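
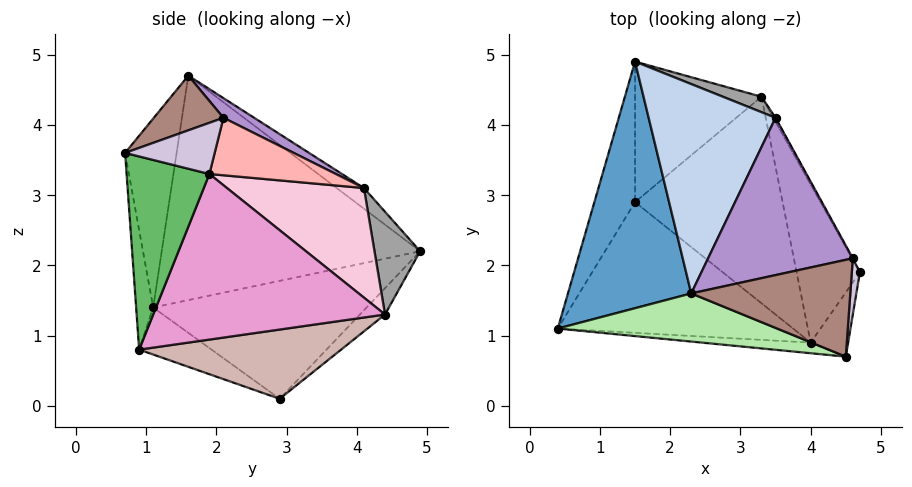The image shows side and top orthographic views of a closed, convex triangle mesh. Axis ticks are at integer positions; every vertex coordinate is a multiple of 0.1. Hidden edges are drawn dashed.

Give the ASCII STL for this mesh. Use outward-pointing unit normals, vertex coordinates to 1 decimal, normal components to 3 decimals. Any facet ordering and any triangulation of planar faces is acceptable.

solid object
 facet normal -0.866 0.151 0.476
  outer loop
   vertex 2.3 1.6 4.7
   vertex 1.5 4.9 2.2
   vertex 0.4 1.1 1.4
  endloop
 endfacet
 facet normal -0.131 0.578 0.805
  outer loop
   vertex 3.5 4.1 3.1
   vertex 1.5 4.9 2.2
   vertex 2.3 1.6 4.7
  endloop
 endfacet
 facet normal -0.894 0.324 -0.308
  outer loop
   vertex 1.5 2.9 0.1
   vertex 0.4 1.1 1.4
   vertex 1.5 4.9 2.2
  endloop
 endfacet
 facet normal -0.169 -0.507 -0.845
  outer loop
   vertex 1.5 2.9 0.1
   vertex 4.0 0.9 0.8
   vertex 0.4 1.1 1.4
  endloop
 endfacet
 facet normal 0.961 -0.207 -0.186
  outer loop
   vertex 4.5 0.7 3.6
   vertex 4.0 0.9 0.8
   vertex 4.7 1.9 3.3
  endloop
 endfacet
 facet normal -0.241 -0.930 0.279
  outer loop
   vertex 4.5 0.7 3.6
   vertex 2.3 1.6 4.7
   vertex 0.4 1.1 1.4
  endloop
 endfacet
 facet normal -0.065 -0.996 -0.059
  outer loop
   vertex 4.5 0.7 3.6
   vertex 0.4 1.1 1.4
   vertex 4.0 0.9 0.8
  endloop
 endfacet
 facet normal 0.878 0.478 -0.010
  outer loop
   vertex 4.6 2.1 4.1
   vertex 4.7 1.9 3.3
   vertex 3.5 4.1 3.1
  endloop
 endfacet
 facet normal 0.117 0.495 0.861
  outer loop
   vertex 4.6 2.1 4.1
   vertex 3.5 4.1 3.1
   vertex 2.3 1.6 4.7
  endloop
 endfacet
 facet normal 0.980 -0.125 0.154
  outer loop
   vertex 4.6 2.1 4.1
   vertex 4.5 0.7 3.6
   vertex 4.7 1.9 3.3
  endloop
 endfacet
 facet normal 0.306 -0.340 0.889
  outer loop
   vertex 4.6 2.1 4.1
   vertex 2.3 1.6 4.7
   vertex 4.5 0.7 3.6
  endloop
 endfacet
 facet normal 0.415 0.210 -0.885
  outer loop
   vertex 3.3 4.4 1.3
   vertex 4.0 0.9 0.8
   vertex 1.5 2.9 0.1
  endloop
 endfacet
 facet normal 0.909 0.231 -0.347
  outer loop
   vertex 3.3 4.4 1.3
   vertex 4.7 1.9 3.3
   vertex 4.0 0.9 0.8
  endloop
 endfacet
 facet normal 0.878 0.478 -0.018
  outer loop
   vertex 3.3 4.4 1.3
   vertex 3.5 4.1 3.1
   vertex 4.7 1.9 3.3
  endloop
 endfacet
 facet normal 0.321 0.939 0.121
  outer loop
   vertex 3.3 4.4 1.3
   vertex 1.5 4.9 2.2
   vertex 3.5 4.1 3.1
  endloop
 endfacet
 facet normal -0.142 0.717 -0.683
  outer loop
   vertex 3.3 4.4 1.3
   vertex 1.5 2.9 0.1
   vertex 1.5 4.9 2.2
  endloop
 endfacet
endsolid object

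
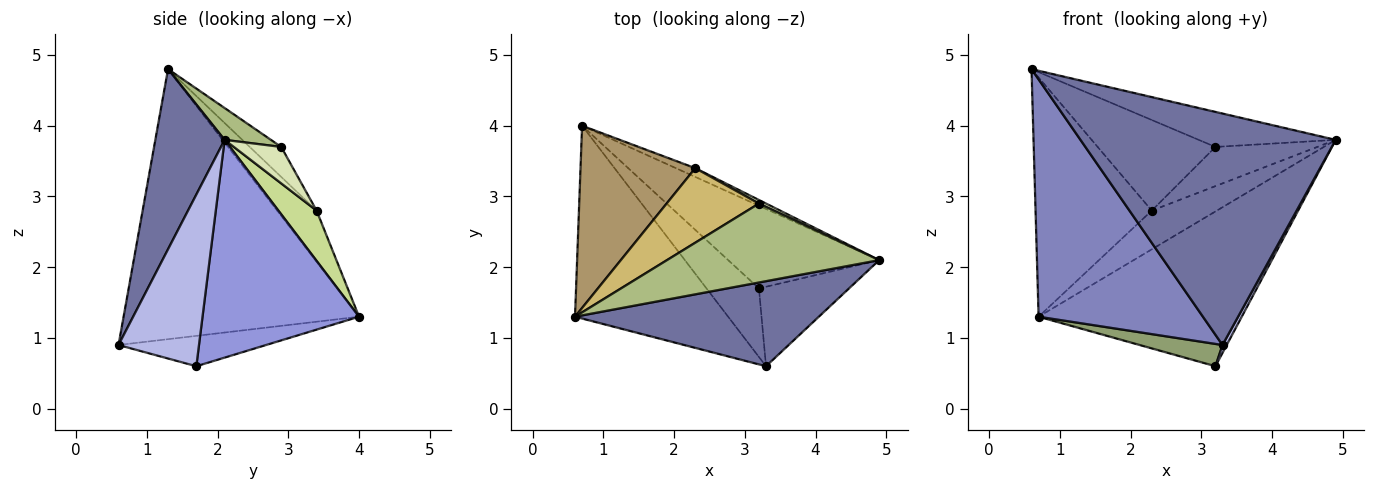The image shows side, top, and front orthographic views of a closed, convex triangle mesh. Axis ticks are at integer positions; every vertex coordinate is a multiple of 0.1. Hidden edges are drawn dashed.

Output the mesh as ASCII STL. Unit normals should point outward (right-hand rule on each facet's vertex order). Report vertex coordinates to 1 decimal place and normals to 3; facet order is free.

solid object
 facet normal 0.247 -0.910 0.334
  outer loop
   vertex 3.3 0.6 0.9
   vertex 4.9 2.1 3.8
   vertex 0.6 1.3 4.8
  endloop
 endfacet
 facet normal -0.744 -0.519 -0.422
  outer loop
   vertex 3.3 0.6 0.9
   vertex 0.6 1.3 4.8
   vertex 0.7 4.0 1.3
  endloop
 endfacet
 facet normal 0.562 0.730 -0.390
  outer loop
   vertex 3.2 1.7 0.6
   vertex 0.7 4.0 1.3
   vertex 4.9 2.1 3.8
  endloop
 endfacet
 facet normal 0.885 -0.046 -0.464
  outer loop
   vertex 3.2 1.7 0.6
   vertex 4.9 2.1 3.8
   vertex 3.3 0.6 0.9
  endloop
 endfacet
 facet normal -0.483 -0.271 -0.833
  outer loop
   vertex 3.2 1.7 0.6
   vertex 3.3 0.6 0.9
   vertex 0.7 4.0 1.3
  endloop
 endfacet
 facet normal 0.136 0.402 0.906
  outer loop
   vertex 3.2 2.9 3.7
   vertex 0.6 1.3 4.8
   vertex 4.9 2.1 3.8
  endloop
 endfacet
 facet normal 0.497 0.846 -0.191
  outer loop
   vertex 2.3 3.4 2.8
   vertex 4.9 2.1 3.8
   vertex 0.7 4.0 1.3
  endloop
 endfacet
 facet normal 0.420 0.904 0.082
  outer loop
   vertex 2.3 3.4 2.8
   vertex 3.2 2.9 3.7
   vertex 4.9 2.1 3.8
  endloop
 endfacet
 facet normal -0.260 0.768 0.585
  outer loop
   vertex 2.3 3.4 2.8
   vertex 0.7 4.0 1.3
   vertex 0.6 1.3 4.8
  endloop
 endfacet
 facet normal -0.202 0.756 0.622
  outer loop
   vertex 2.3 3.4 2.8
   vertex 0.6 1.3 4.8
   vertex 3.2 2.9 3.7
  endloop
 endfacet
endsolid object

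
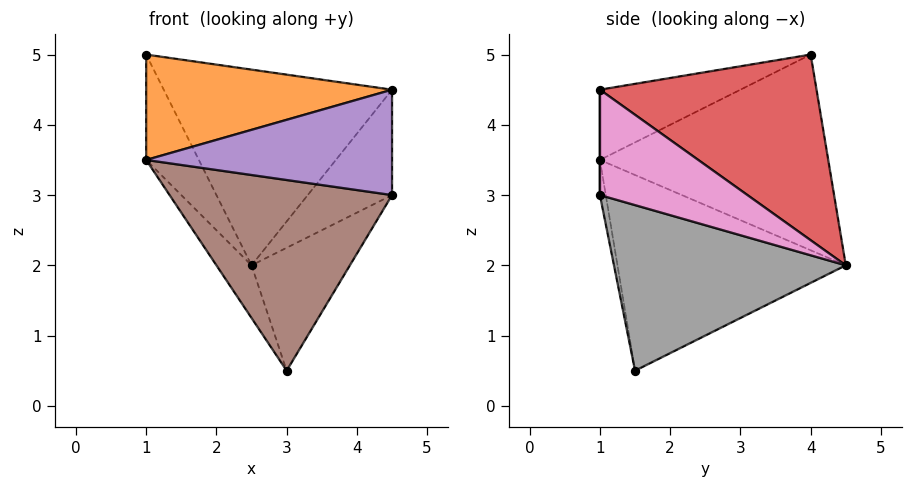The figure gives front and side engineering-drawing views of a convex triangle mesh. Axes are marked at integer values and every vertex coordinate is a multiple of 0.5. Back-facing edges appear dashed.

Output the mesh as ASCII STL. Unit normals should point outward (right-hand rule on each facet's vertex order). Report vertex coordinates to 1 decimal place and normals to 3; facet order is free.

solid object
 facet normal -0.835 0.128 -0.535
  outer loop
   vertex 3.0 1.5 0.5
   vertex 1.0 1.0 3.5
   vertex 2.5 4.5 2.0
  endloop
 endfacet
 facet normal -0.248 -0.433 0.867
  outer loop
   vertex 1.0 4.0 5.0
   vertex 1.0 1.0 3.5
   vertex 4.5 1.0 4.5
  endloop
 endfacet
 facet normal -0.889 0.205 -0.410
  outer loop
   vertex 1.0 4.0 5.0
   vertex 2.5 4.5 2.0
   vertex 1.0 1.0 3.5
  endloop
 endfacet
 facet normal 0.624 0.658 0.422
  outer loop
   vertex 1.0 4.0 5.0
   vertex 4.5 1.0 4.5
   vertex 2.5 4.5 2.0
  endloop
 endfacet
 facet normal 0.000 -1.000 0.000
  outer loop
   vertex 4.5 1.0 3.0
   vertex 4.5 1.0 4.5
   vertex 1.0 1.0 3.5
  endloop
 endfacet
 facet normal -0.026 -0.983 -0.181
  outer loop
   vertex 4.5 1.0 3.0
   vertex 1.0 1.0 3.5
   vertex 3.0 1.5 0.5
  endloop
 endfacet
 facet normal 0.868 0.496 0.000
  outer loop
   vertex 4.5 1.0 3.0
   vertex 2.5 4.5 2.0
   vertex 4.5 1.0 4.5
  endloop
 endfacet
 facet normal 0.832 0.353 -0.428
  outer loop
   vertex 4.5 1.0 3.0
   vertex 3.0 1.5 0.5
   vertex 2.5 4.5 2.0
  endloop
 endfacet
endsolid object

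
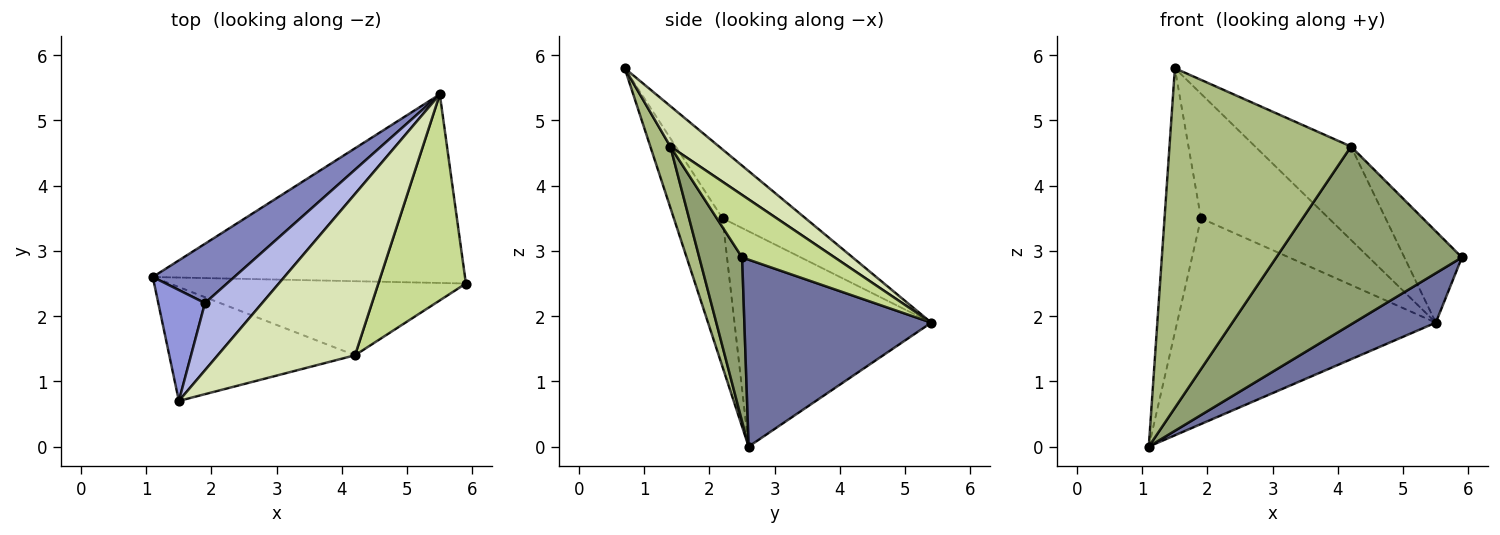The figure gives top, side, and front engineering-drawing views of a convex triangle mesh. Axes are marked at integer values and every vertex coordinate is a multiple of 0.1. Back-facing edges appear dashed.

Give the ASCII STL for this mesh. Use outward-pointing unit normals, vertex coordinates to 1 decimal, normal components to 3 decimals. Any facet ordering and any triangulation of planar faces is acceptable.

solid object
 facet normal 0.501 -0.220 -0.837
  outer loop
   vertex 5.5 5.4 1.9
   vertex 5.9 2.5 2.9
   vertex 1.1 2.6 0.0
  endloop
 endfacet
 facet normal -0.590 0.776 0.224
  outer loop
   vertex 1.9 2.2 3.5
   vertex 5.5 5.4 1.9
   vertex 1.1 2.6 0.0
  endloop
 endfacet
 facet normal -0.776 0.581 0.244
  outer loop
   vertex 1.9 2.2 3.5
   vertex 1.1 2.6 0.0
   vertex 1.5 0.7 5.8
  endloop
 endfacet
 facet normal -0.496 0.764 0.412
  outer loop
   vertex 1.9 2.2 3.5
   vertex 1.5 0.7 5.8
   vertex 5.5 5.4 1.9
  endloop
 endfacet
 facet normal 0.208 -0.903 -0.376
  outer loop
   vertex 4.2 1.4 4.6
   vertex 1.1 2.6 0.0
   vertex 5.9 2.5 2.9
  endloop
 endfacet
 facet normal 0.104 -0.943 -0.316
  outer loop
   vertex 4.2 1.4 4.6
   vertex 1.5 0.7 5.8
   vertex 1.1 2.6 0.0
  endloop
 endfacet
 facet normal 0.546 0.339 0.766
  outer loop
   vertex 4.2 1.4 4.6
   vertex 5.9 2.5 2.9
   vertex 5.5 5.4 1.9
  endloop
 endfacet
 facet normal 0.247 0.486 0.839
  outer loop
   vertex 4.2 1.4 4.6
   vertex 5.5 5.4 1.9
   vertex 1.5 0.7 5.8
  endloop
 endfacet
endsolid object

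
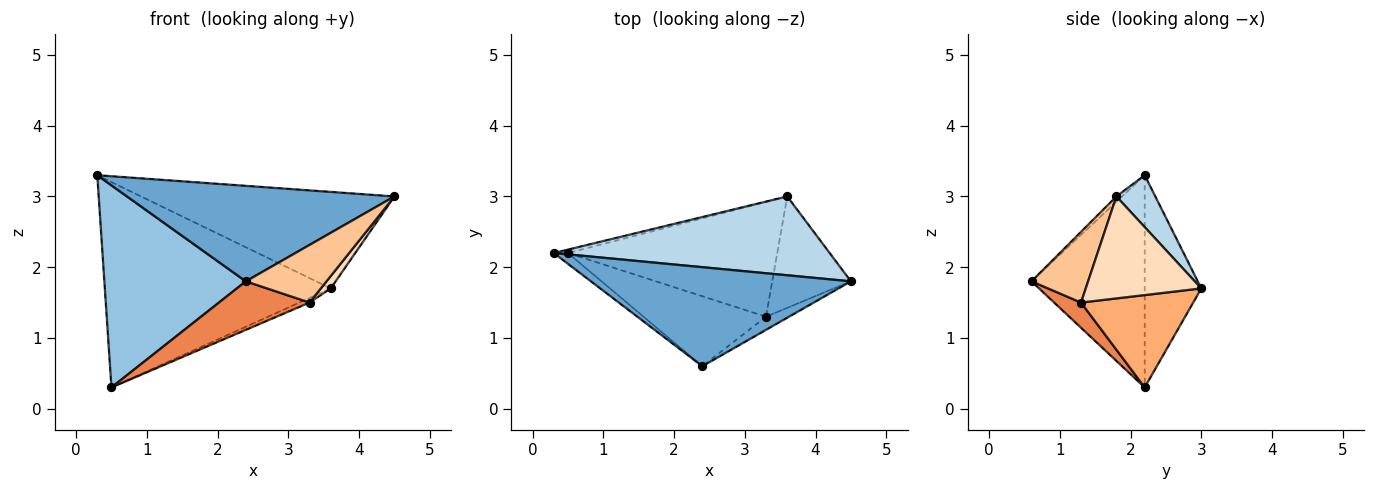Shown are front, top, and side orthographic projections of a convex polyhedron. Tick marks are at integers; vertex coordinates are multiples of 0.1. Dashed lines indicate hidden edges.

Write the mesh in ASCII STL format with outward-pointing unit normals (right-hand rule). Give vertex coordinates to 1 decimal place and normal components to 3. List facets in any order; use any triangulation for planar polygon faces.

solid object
 facet normal -0.015 -0.694 0.720
  outer loop
   vertex 2.4 0.6 1.8
   vertex 4.5 1.8 3.0
   vertex 0.3 2.2 3.3
  endloop
 endfacet
 facet normal -0.624 -0.780 -0.042
  outer loop
   vertex 0.5 2.2 0.3
   vertex 2.4 0.6 1.8
   vertex 0.3 2.2 3.3
  endloop
 endfacet
 facet normal 0.118 0.769 0.628
  outer loop
   vertex 3.6 3.0 1.7
   vertex 0.3 2.2 3.3
   vertex 4.5 1.8 3.0
  endloop
 endfacet
 facet normal -0.243 0.970 -0.016
  outer loop
   vertex 3.6 3.0 1.7
   vertex 0.5 2.2 0.3
   vertex 0.3 2.2 3.3
  endloop
 endfacet
 facet normal 0.167 -0.562 -0.810
  outer loop
   vertex 3.3 1.3 1.5
   vertex 2.4 0.6 1.8
   vertex 0.5 2.2 0.3
  endloop
 endfacet
 facet normal 0.404 0.036 -0.914
  outer loop
   vertex 3.3 1.3 1.5
   vertex 0.5 2.2 0.3
   vertex 3.6 3.0 1.7
  endloop
 endfacet
 facet normal 0.565 -0.805 -0.184
  outer loop
   vertex 3.3 1.3 1.5
   vertex 4.5 1.8 3.0
   vertex 2.4 0.6 1.8
  endloop
 endfacet
 facet normal 0.790 -0.068 -0.609
  outer loop
   vertex 3.3 1.3 1.5
   vertex 3.6 3.0 1.7
   vertex 4.5 1.8 3.0
  endloop
 endfacet
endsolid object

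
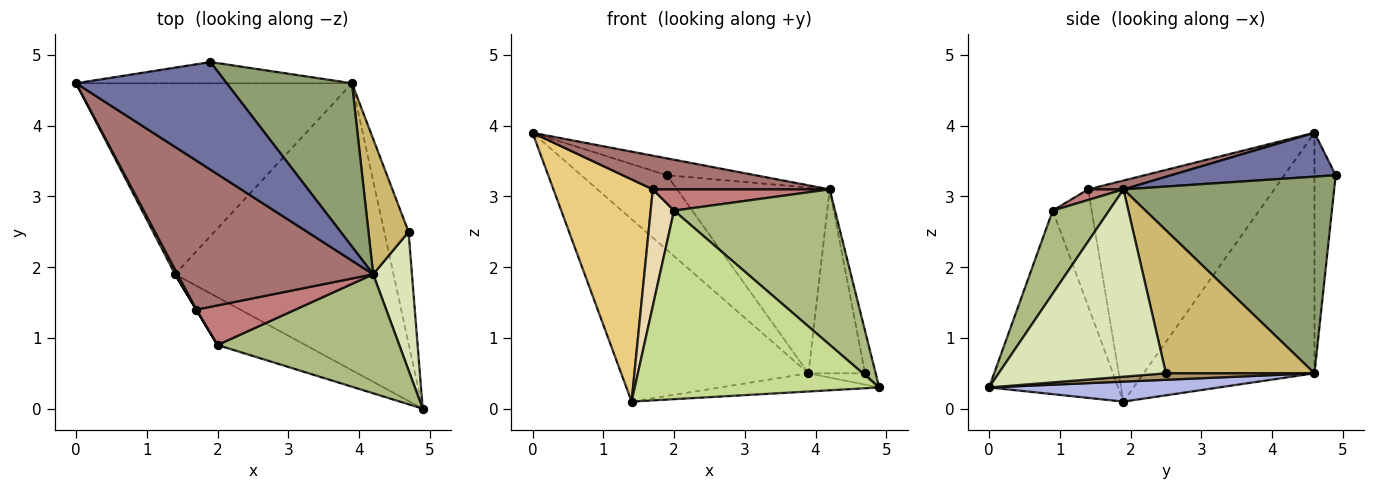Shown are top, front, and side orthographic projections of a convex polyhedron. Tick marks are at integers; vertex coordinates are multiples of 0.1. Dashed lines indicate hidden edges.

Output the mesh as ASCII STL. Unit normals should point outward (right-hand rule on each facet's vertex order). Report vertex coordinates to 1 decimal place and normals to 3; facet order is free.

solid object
 facet normal 0.276 0.149 0.949
  outer loop
   vertex 4.2 1.9 3.1
   vertex 1.9 4.9 3.3
   vertex 0.0 4.6 3.9
  endloop
 endfacet
 facet normal -0.232 0.936 -0.266
  outer loop
   vertex 3.9 4.6 0.5
   vertex 0.0 4.6 3.9
   vertex 1.9 4.9 3.3
  endloop
 endfacet
 facet normal -0.533 0.584 -0.612
  outer loop
   vertex 3.9 4.6 0.5
   vertex 1.4 1.9 0.1
   vertex 0.0 4.6 3.9
  endloop
 endfacet
 facet normal 0.091 0.063 -0.994
  outer loop
   vertex 3.9 4.6 0.5
   vertex 4.9 0.0 0.3
   vertex 1.4 1.9 0.1
  endloop
 endfacet
 facet normal 0.720 0.521 0.458
  outer loop
   vertex 3.9 4.6 0.5
   vertex 1.9 4.9 3.3
   vertex 4.2 1.9 3.1
  endloop
 endfacet
 facet normal 0.268 -0.765 0.586
  outer loop
   vertex 2.0 0.9 2.8
   vertex 4.9 0.0 0.3
   vertex 4.2 1.9 3.1
  endloop
 endfacet
 facet normal -0.456 -0.863 -0.218
  outer loop
   vertex 2.0 0.9 2.8
   vertex 1.4 1.9 0.1
   vertex 4.9 0.0 0.3
  endloop
 endfacet
 facet normal 0.977 0.062 0.202
  outer loop
   vertex 4.7 2.5 0.5
   vertex 4.2 1.9 3.1
   vertex 4.9 0.0 0.3
  endloop
 endfacet
 facet normal 0.256 0.097 -0.962
  outer loop
   vertex 4.7 2.5 0.5
   vertex 4.9 0.0 0.3
   vertex 3.9 4.6 0.5
  endloop
 endfacet
 facet normal 0.904 0.344 0.253
  outer loop
   vertex 4.7 2.5 0.5
   vertex 3.9 4.6 0.5
   vertex 4.2 1.9 3.1
  endloop
 endfacet
 facet normal -0.882 -0.471 0.010
  outer loop
   vertex 1.7 1.4 3.1
   vertex 0.0 4.6 3.9
   vertex 1.4 1.9 0.1
  endloop
 endfacet
 facet normal -0.857 -0.514 0.000
  outer loop
   vertex 1.7 1.4 3.1
   vertex 1.4 1.9 0.1
   vertex 2.0 0.9 2.8
  endloop
 endfacet
 facet normal 0.044 -0.220 0.974
  outer loop
   vertex 1.7 1.4 3.1
   vertex 4.2 1.9 3.1
   vertex 0.0 4.6 3.9
  endloop
 endfacet
 facet normal 0.094 -0.470 0.878
  outer loop
   vertex 1.7 1.4 3.1
   vertex 2.0 0.9 2.8
   vertex 4.2 1.9 3.1
  endloop
 endfacet
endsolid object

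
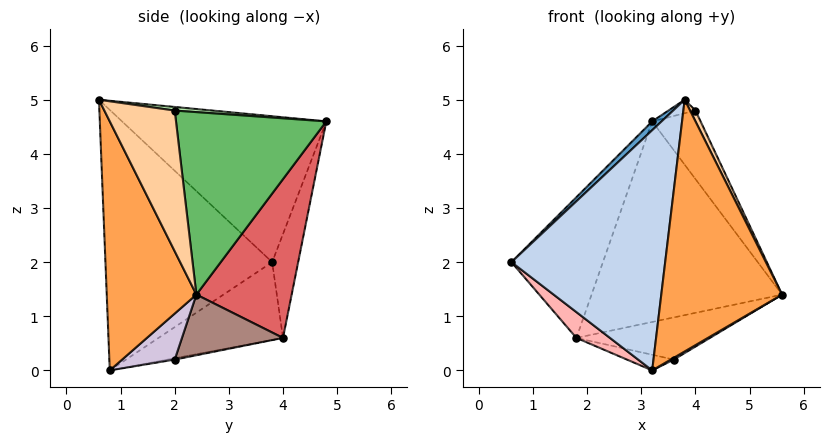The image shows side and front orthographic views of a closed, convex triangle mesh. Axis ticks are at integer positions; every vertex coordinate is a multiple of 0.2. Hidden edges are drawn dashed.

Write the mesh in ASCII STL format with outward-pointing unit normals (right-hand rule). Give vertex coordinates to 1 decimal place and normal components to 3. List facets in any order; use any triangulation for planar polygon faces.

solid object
 facet normal -0.701 -0.032 0.713
  outer loop
   vertex 3.2 4.8 4.6
   vertex 0.6 3.8 2.0
   vertex 3.8 0.6 5.0
  endloop
 endfacet
 facet normal -0.734 -0.677 0.061
  outer loop
   vertex 3.2 0.8 0.0
   vertex 3.8 0.6 5.0
   vertex 0.6 3.8 2.0
  endloop
 endfacet
 facet normal 0.593 -0.799 -0.103
  outer loop
   vertex 3.2 0.8 0.0
   vertex 5.6 2.4 1.4
   vertex 3.8 0.6 5.0
  endloop
 endfacet
 facet normal 0.906 -0.070 0.418
  outer loop
   vertex 4.0 2.0 4.8
   vertex 3.8 0.6 5.0
   vertex 5.6 2.4 1.4
  endloop
 endfacet
 facet normal 0.857 0.276 0.436
  outer loop
   vertex 4.0 2.0 4.8
   vertex 5.6 2.4 1.4
   vertex 3.2 4.8 4.6
  endloop
 endfacet
 facet normal 0.163 0.117 0.980
  outer loop
   vertex 4.0 2.0 4.8
   vertex 3.2 4.8 4.6
   vertex 3.8 0.6 5.0
  endloop
 endfacet
 facet normal 0.424 0.848 -0.318
  outer loop
   vertex 1.8 4.0 0.6
   vertex 3.2 4.8 4.6
   vertex 5.6 2.4 1.4
  endloop
 endfacet
 facet normal -0.730 -0.197 -0.654
  outer loop
   vertex 1.8 4.0 0.6
   vertex 3.2 0.8 0.0
   vertex 0.6 3.8 2.0
  endloop
 endfacet
 facet normal -0.272 0.957 -0.096
  outer loop
   vertex 1.8 4.0 0.6
   vertex 0.6 3.8 2.0
   vertex 3.2 4.8 4.6
  endloop
 endfacet
 facet normal 0.519 -0.031 -0.854
  outer loop
   vertex 3.6 2.0 0.2
   vertex 5.6 2.4 1.4
   vertex 3.2 0.8 0.0
  endloop
 endfacet
 facet normal 0.373 0.493 -0.786
  outer loop
   vertex 3.6 2.0 0.2
   vertex 1.8 4.0 0.6
   vertex 5.6 2.4 1.4
  endloop
 endfacet
 facet normal -0.027 0.173 -0.985
  outer loop
   vertex 3.6 2.0 0.2
   vertex 3.2 0.8 0.0
   vertex 1.8 4.0 0.6
  endloop
 endfacet
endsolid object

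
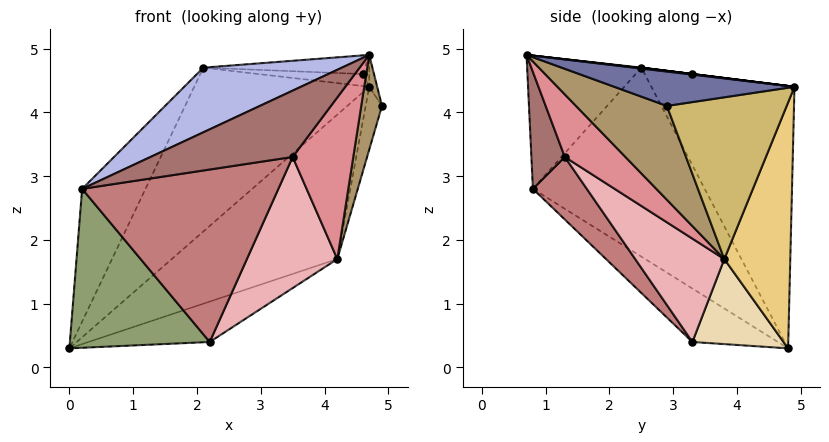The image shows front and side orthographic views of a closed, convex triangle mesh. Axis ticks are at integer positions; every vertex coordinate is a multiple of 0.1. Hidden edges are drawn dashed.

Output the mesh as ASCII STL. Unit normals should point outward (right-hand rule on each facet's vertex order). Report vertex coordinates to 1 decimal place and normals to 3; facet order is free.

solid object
 facet normal 0.937 0.041 0.348
  outer loop
   vertex 4.7 4.9 4.4
   vertex 4.7 0.7 4.9
   vertex 4.9 2.9 4.1
  endloop
 endfacet
 facet normal -0.517 0.632 0.577
  outer loop
   vertex 2.1 2.5 4.7
   vertex 4.7 4.9 4.4
   vertex 0.0 4.8 0.3
  endloop
 endfacet
 facet normal -0.794 0.293 0.532
  outer loop
   vertex 0.2 0.8 2.8
   vertex 2.1 2.5 4.7
   vertex 0.0 4.8 0.3
  endloop
 endfacet
 facet normal -0.383 -0.464 0.799
  outer loop
   vertex 0.2 0.8 2.8
   vertex 4.7 0.7 4.9
   vertex 2.1 2.5 4.7
  endloop
 endfacet
 facet normal -0.314 -0.514 -0.798
  outer loop
   vertex 0.2 0.8 2.8
   vertex 0.0 4.8 0.3
   vertex 2.2 3.3 0.4
  endloop
 endfacet
 facet normal 0.094 0.118 0.989
  outer loop
   vertex 4.6 3.3 4.6
   vertex 4.7 0.7 4.9
   vertex 4.7 4.9 4.4
  endloop
 endfacet
 facet normal 0.003 0.115 0.993
  outer loop
   vertex 4.6 3.3 4.6
   vertex 2.1 2.5 4.7
   vertex 4.7 0.7 4.9
  endloop
 endfacet
 facet normal 0.000 0.124 0.992
  outer loop
   vertex 4.6 3.3 4.6
   vertex 4.7 4.9 4.4
   vertex 2.1 2.5 4.7
  endloop
 endfacet
 facet normal 0.915 -0.209 -0.345
  outer loop
   vertex 4.2 3.8 1.7
   vertex 4.9 2.9 4.1
   vertex 4.7 0.7 4.9
  endloop
 endfacet
 facet normal 0.964 0.131 -0.232
  outer loop
   vertex 4.2 3.8 1.7
   vertex 4.7 4.9 4.4
   vertex 4.9 2.9 4.1
  endloop
 endfacet
 facet normal 0.338 0.848 -0.408
  outer loop
   vertex 4.2 3.8 1.7
   vertex 0.0 4.8 0.3
   vertex 4.7 4.9 4.4
  endloop
 endfacet
 facet normal 0.379 0.504 -0.776
  outer loop
   vertex 4.2 3.8 1.7
   vertex 2.2 3.3 0.4
   vertex 0.0 4.8 0.3
  endloop
 endfacet
 facet normal 0.202 -0.858 -0.473
  outer loop
   vertex 3.5 1.3 3.3
   vertex 4.7 0.7 4.9
   vertex 0.2 0.8 2.8
  endloop
 endfacet
 facet normal 0.208 -0.759 -0.617
  outer loop
   vertex 3.5 1.3 3.3
   vertex 0.2 0.8 2.8
   vertex 2.2 3.3 0.4
  endloop
 endfacet
 facet normal 0.553 -0.553 -0.623
  outer loop
   vertex 3.5 1.3 3.3
   vertex 4.2 3.8 1.7
   vertex 4.7 0.7 4.9
  endloop
 endfacet
 facet normal 0.547 -0.555 -0.627
  outer loop
   vertex 3.5 1.3 3.3
   vertex 2.2 3.3 0.4
   vertex 4.2 3.8 1.7
  endloop
 endfacet
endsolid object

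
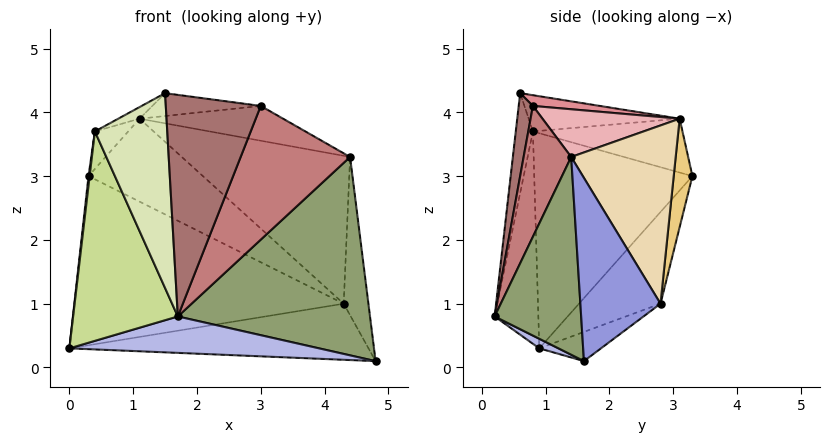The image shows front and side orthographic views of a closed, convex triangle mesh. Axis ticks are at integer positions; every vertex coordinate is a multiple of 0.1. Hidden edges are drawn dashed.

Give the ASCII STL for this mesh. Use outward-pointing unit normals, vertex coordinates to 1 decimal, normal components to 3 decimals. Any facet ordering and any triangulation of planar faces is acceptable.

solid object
 facet normal -0.116 0.564 -0.817
  outer loop
   vertex 4.3 2.8 1.0
   vertex 4.8 1.6 0.1
   vertex 0.0 0.9 0.3
  endloop
 endfacet
 facet normal -0.224 0.741 -0.633
  outer loop
   vertex 4.3 2.8 1.0
   vertex 0.0 0.9 0.3
   vertex 0.3 3.3 3.0
  endloop
 endfacet
 facet normal 0.947 0.292 0.137
  outer loop
   vertex 4.3 2.8 1.0
   vertex 4.4 1.4 3.3
   vertex 4.8 1.6 0.1
  endloop
 endfacet
 facet normal 0.040 -0.515 -0.856
  outer loop
   vertex 1.7 0.2 0.8
   vertex 0.0 0.9 0.3
   vertex 4.8 1.6 0.1
  endloop
 endfacet
 facet normal 0.411 -0.912 -0.006
  outer loop
   vertex 1.7 0.2 0.8
   vertex 4.8 1.6 0.1
   vertex 4.4 1.4 3.3
  endloop
 endfacet
 facet normal -0.993 -0.007 0.117
  outer loop
   vertex 0.4 0.8 3.7
   vertex 0.3 3.3 3.0
   vertex 0.0 0.9 0.3
  endloop
 endfacet
 facet normal -0.385 -0.923 0.018
  outer loop
   vertex 0.4 0.8 3.7
   vertex 0.0 0.9 0.3
   vertex 1.7 0.2 0.8
  endloop
 endfacet
 facet normal -0.229 -0.968 0.098
  outer loop
   vertex 0.4 0.8 3.7
   vertex 1.7 0.2 0.8
   vertex 1.5 0.6 4.3
  endloop
 endfacet
 facet normal -0.720 0.160 0.675
  outer loop
   vertex 1.1 3.1 3.9
   vertex 0.3 3.3 3.0
   vertex 0.4 0.8 3.7
  endloop
 endfacet
 facet normal -0.469 0.066 0.881
  outer loop
   vertex 1.1 3.1 3.9
   vertex 0.4 0.8 3.7
   vertex 1.5 0.6 4.3
  endloop
 endfacet
 facet normal 0.161 0.984 0.076
  outer loop
   vertex 1.1 3.1 3.9
   vertex 4.3 2.8 1.0
   vertex 0.3 3.3 3.0
  endloop
 endfacet
 facet normal 0.473 0.762 0.443
  outer loop
   vertex 1.1 3.1 3.9
   vertex 4.4 1.4 3.3
   vertex 4.3 2.8 1.0
  endloop
 endfacet
 facet normal 0.147 -0.982 0.121
  outer loop
   vertex 3.0 0.8 4.1
   vertex 1.5 0.6 4.3
   vertex 1.7 0.2 0.8
  endloop
 endfacet
 facet normal 0.399 -0.917 0.010
  outer loop
   vertex 3.0 0.8 4.1
   vertex 1.7 0.2 0.8
   vertex 4.4 1.4 3.3
  endloop
 endfacet
 facet normal 0.107 0.174 0.979
  outer loop
   vertex 3.0 0.8 4.1
   vertex 1.1 3.1 3.9
   vertex 1.5 0.6 4.3
  endloop
 endfacet
 facet normal 0.343 0.359 0.868
  outer loop
   vertex 3.0 0.8 4.1
   vertex 4.4 1.4 3.3
   vertex 1.1 3.1 3.9
  endloop
 endfacet
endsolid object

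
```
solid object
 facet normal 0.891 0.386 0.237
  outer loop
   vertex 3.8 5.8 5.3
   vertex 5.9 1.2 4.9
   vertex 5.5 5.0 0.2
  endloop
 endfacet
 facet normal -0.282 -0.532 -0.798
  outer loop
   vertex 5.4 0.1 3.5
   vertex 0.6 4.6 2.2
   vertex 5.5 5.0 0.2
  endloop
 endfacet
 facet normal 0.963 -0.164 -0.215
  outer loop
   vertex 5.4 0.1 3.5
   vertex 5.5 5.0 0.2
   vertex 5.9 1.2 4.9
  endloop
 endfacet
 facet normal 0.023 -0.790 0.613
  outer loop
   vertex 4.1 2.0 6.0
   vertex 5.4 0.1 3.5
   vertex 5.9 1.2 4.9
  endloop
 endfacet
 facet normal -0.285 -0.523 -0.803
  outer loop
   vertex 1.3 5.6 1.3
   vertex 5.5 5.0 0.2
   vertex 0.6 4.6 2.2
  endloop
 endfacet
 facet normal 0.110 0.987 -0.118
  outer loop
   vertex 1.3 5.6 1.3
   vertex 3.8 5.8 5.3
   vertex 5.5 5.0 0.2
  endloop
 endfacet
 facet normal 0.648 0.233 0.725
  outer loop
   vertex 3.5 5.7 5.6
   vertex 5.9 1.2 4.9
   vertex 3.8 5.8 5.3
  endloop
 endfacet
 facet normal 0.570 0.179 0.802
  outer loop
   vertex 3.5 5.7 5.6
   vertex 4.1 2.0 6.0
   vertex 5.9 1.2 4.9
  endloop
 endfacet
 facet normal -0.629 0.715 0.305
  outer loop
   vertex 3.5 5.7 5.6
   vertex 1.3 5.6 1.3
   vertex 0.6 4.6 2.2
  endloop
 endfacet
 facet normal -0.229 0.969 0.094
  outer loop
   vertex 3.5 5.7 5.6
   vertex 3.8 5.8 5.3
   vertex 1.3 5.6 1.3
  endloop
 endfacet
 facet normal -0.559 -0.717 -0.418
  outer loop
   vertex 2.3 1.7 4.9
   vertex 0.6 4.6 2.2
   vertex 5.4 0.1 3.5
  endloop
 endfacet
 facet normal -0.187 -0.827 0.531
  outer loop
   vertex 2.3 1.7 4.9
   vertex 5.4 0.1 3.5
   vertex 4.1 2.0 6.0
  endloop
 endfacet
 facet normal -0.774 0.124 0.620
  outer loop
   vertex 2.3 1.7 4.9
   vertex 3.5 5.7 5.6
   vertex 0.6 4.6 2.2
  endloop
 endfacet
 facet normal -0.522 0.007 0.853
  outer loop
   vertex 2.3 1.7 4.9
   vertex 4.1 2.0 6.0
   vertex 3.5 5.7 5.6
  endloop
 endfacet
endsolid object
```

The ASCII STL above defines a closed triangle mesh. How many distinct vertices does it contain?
9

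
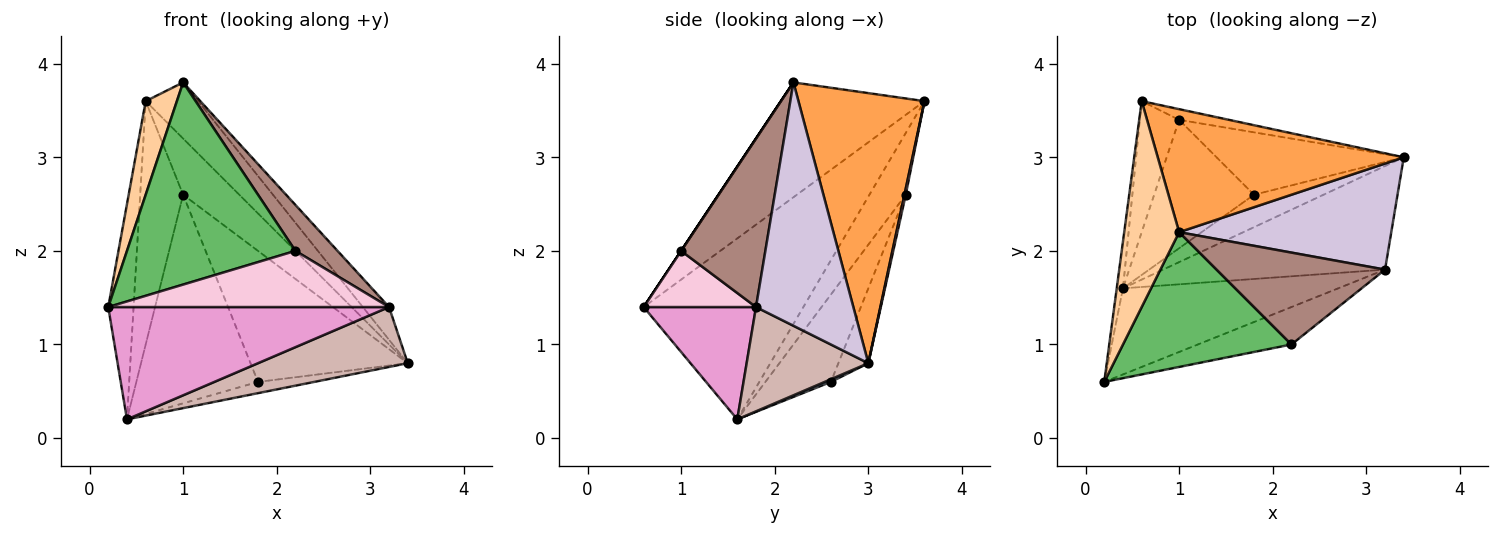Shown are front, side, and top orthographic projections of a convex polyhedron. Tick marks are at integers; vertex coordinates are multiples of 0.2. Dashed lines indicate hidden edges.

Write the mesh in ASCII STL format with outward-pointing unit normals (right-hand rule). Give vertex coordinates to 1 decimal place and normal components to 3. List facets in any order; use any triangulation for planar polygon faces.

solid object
 facet normal -0.987 0.157 -0.034
  outer loop
   vertex 0.4 1.6 0.2
   vertex 0.2 0.6 1.4
   vertex 0.6 3.6 3.6
  endloop
 endfacet
 facet normal 0.036 0.327 -0.944
  outer loop
   vertex 1.8 2.6 0.6
   vertex 3.4 3.0 0.8
   vertex 0.4 1.6 0.2
  endloop
 endfacet
 facet normal 0.707 0.294 0.644
  outer loop
   vertex 1.0 2.2 3.8
   vertex 3.4 3.0 0.8
   vertex 0.6 3.6 3.6
  endloop
 endfacet
 facet normal -0.885 -0.192 0.423
  outer loop
   vertex 1.0 2.2 3.8
   vertex 0.6 3.6 3.6
   vertex 0.2 0.6 1.4
  endloop
 endfacet
 facet normal 0.000 -0.832 0.555
  outer loop
   vertex 1.0 2.2 3.8
   vertex 0.2 0.6 1.4
   vertex 2.2 1.0 2.0
  endloop
 endfacet
 facet normal -0.597 0.706 -0.380
  outer loop
   vertex 1.0 3.4 2.6
   vertex 0.4 1.6 0.2
   vertex 0.6 3.6 3.6
  endloop
 endfacet
 facet normal -0.417 0.774 -0.476
  outer loop
   vertex 1.0 3.4 2.6
   vertex 1.8 2.6 0.6
   vertex 0.4 1.6 0.2
  endloop
 endfacet
 facet normal 0.023 0.982 -0.187
  outer loop
   vertex 1.0 3.4 2.6
   vertex 0.6 3.6 3.6
   vertex 3.4 3.0 0.8
  endloop
 endfacet
 facet normal -0.169 0.890 -0.424
  outer loop
   vertex 1.0 3.4 2.6
   vertex 3.4 3.0 0.8
   vertex 1.8 2.6 0.6
  endloop
 endfacet
 facet normal 0.739 0.199 0.644
  outer loop
   vertex 3.2 1.8 1.4
   vertex 3.4 3.0 0.8
   vertex 1.0 2.2 3.8
  endloop
 endfacet
 facet normal 0.667 -0.333 0.667
  outer loop
   vertex 3.2 1.8 1.4
   vertex 1.0 2.2 3.8
   vertex 2.2 1.0 2.0
  endloop
 endfacet
 facet normal 0.377 -0.464 -0.802
  outer loop
   vertex 3.2 1.8 1.4
   vertex 0.4 1.6 0.2
   vertex 3.4 3.0 0.8
  endloop
 endfacet
 facet normal 0.303 -0.756 -0.580
  outer loop
   vertex 3.2 1.8 1.4
   vertex 0.2 0.6 1.4
   vertex 0.4 1.6 0.2
  endloop
 endfacet
 facet normal 0.316 -0.789 -0.526
  outer loop
   vertex 3.2 1.8 1.4
   vertex 2.2 1.0 2.0
   vertex 0.2 0.6 1.4
  endloop
 endfacet
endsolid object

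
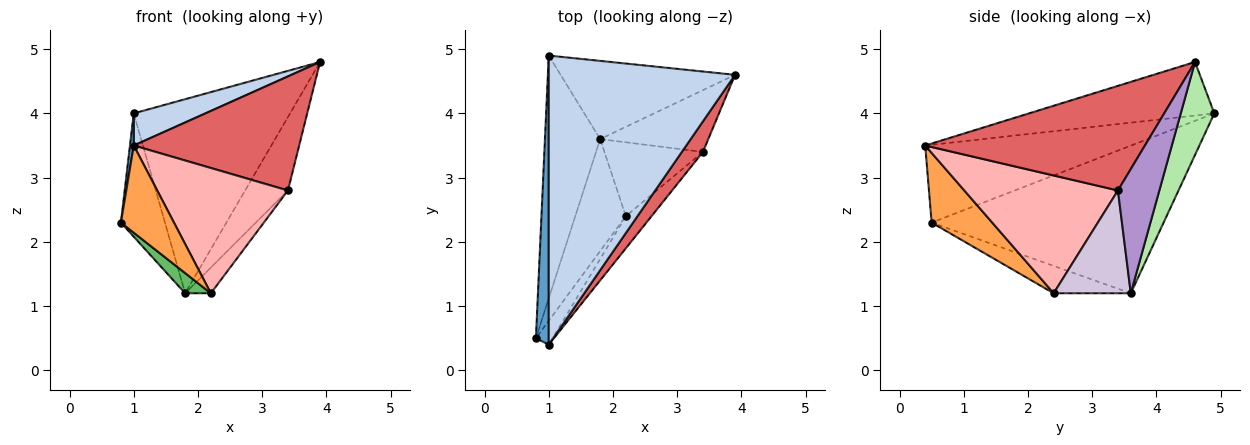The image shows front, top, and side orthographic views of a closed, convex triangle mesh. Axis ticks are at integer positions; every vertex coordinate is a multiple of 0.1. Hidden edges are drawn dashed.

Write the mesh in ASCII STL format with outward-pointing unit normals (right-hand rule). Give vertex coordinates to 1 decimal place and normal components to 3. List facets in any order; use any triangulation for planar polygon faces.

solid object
 facet normal -0.986 -0.018 0.163
  outer loop
   vertex 1.0 0.4 3.5
   vertex 1.0 4.9 4.0
   vertex 0.8 0.5 2.3
  endloop
 endfacet
 facet normal -0.275 -0.106 0.956
  outer loop
   vertex 1.0 0.4 3.5
   vertex 3.9 4.6 4.8
   vertex 1.0 4.9 4.0
  endloop
 endfacet
 facet normal 0.740 -0.648 -0.177
  outer loop
   vertex 1.0 0.4 3.5
   vertex 0.8 0.5 2.3
   vertex 2.2 2.4 1.2
  endloop
 endfacet
 facet normal -0.922 0.175 -0.345
  outer loop
   vertex 1.8 3.6 1.2
   vertex 0.8 0.5 2.3
   vertex 1.0 4.9 4.0
  endloop
 endfacet
 facet normal -0.470 -0.157 -0.869
  outer loop
   vertex 1.8 3.6 1.2
   vertex 2.2 2.4 1.2
   vertex 0.8 0.5 2.3
  endloop
 endfacet
 facet normal 0.195 0.910 -0.367
  outer loop
   vertex 1.8 3.6 1.2
   vertex 1.0 4.9 4.0
   vertex 3.9 4.6 4.8
  endloop
 endfacet
 facet normal 0.789 -0.594 0.159
  outer loop
   vertex 3.4 3.4 2.8
   vertex 3.9 4.6 4.8
   vertex 1.0 0.4 3.5
  endloop
 endfacet
 facet normal 0.751 -0.639 -0.164
  outer loop
   vertex 3.4 3.4 2.8
   vertex 1.0 0.4 3.5
   vertex 2.2 2.4 1.2
  endloop
 endfacet
 facet normal 0.595 0.615 -0.518
  outer loop
   vertex 3.4 3.4 2.8
   vertex 1.8 3.6 1.2
   vertex 3.9 4.6 4.8
  endloop
 endfacet
 facet normal 0.702 0.234 -0.673
  outer loop
   vertex 3.4 3.4 2.8
   vertex 2.2 2.4 1.2
   vertex 1.8 3.6 1.2
  endloop
 endfacet
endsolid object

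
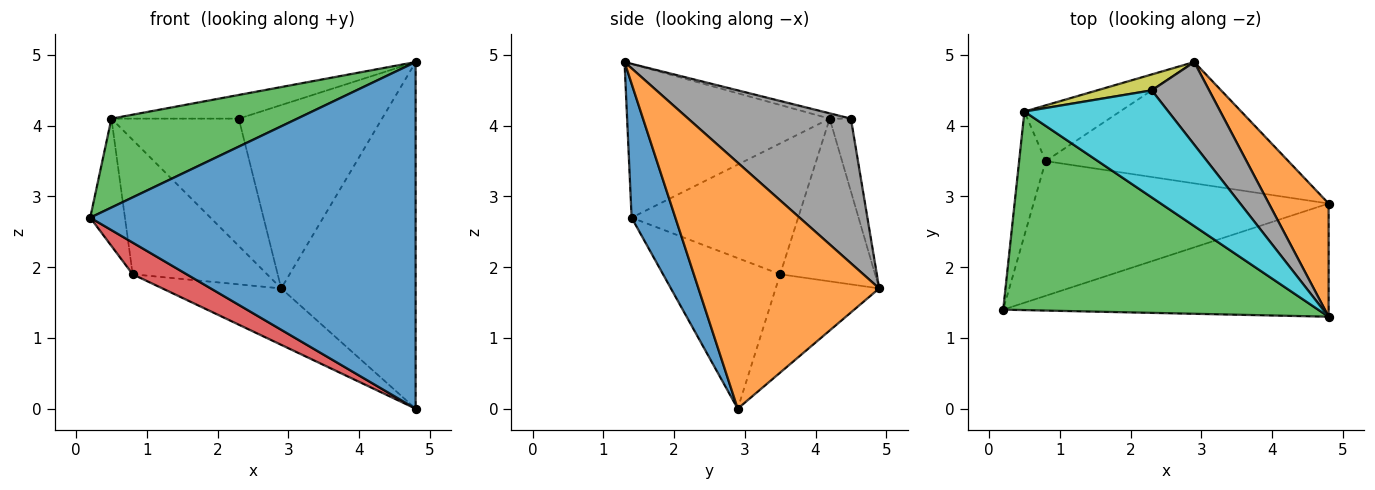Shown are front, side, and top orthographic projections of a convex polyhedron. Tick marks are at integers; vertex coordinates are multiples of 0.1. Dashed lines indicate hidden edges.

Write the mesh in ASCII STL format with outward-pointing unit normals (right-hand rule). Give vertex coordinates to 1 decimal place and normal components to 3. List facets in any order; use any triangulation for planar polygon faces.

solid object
 facet normal 0.127 -0.943 -0.308
  outer loop
   vertex 4.8 1.3 4.9
   vertex 0.2 1.4 2.7
   vertex 4.8 2.9 0.0
  endloop
 endfacet
 facet normal 0.788 0.586 0.191
  outer loop
   vertex 4.8 1.3 4.9
   vertex 4.8 2.9 0.0
   vertex 2.9 4.9 1.7
  endloop
 endfacet
 facet normal -0.407 -0.373 0.834
  outer loop
   vertex 0.5 4.2 4.1
   vertex 0.2 1.4 2.7
   vertex 4.8 1.3 4.9
  endloop
 endfacet
 facet normal -0.445 -0.205 -0.872
  outer loop
   vertex 0.8 3.5 1.9
   vertex 4.8 2.9 0.0
   vertex 0.2 1.4 2.7
  endloop
 endfacet
 facet normal -0.345 0.396 -0.851
  outer loop
   vertex 0.8 3.5 1.9
   vertex 2.9 4.9 1.7
   vertex 4.8 2.9 0.0
  endloop
 endfacet
 facet normal -0.960 0.200 -0.195
  outer loop
   vertex 0.8 3.5 1.9
   vertex 0.2 1.4 2.7
   vertex 0.5 4.2 4.1
  endloop
 endfacet
 facet normal -0.546 0.774 -0.321
  outer loop
   vertex 0.8 3.5 1.9
   vertex 0.5 4.2 4.1
   vertex 2.9 4.9 1.7
  endloop
 endfacet
 facet normal 0.719 0.633 0.285
  outer loop
   vertex 2.3 4.5 4.1
   vertex 4.8 1.3 4.9
   vertex 2.9 4.9 1.7
  endloop
 endfacet
 facet normal -0.163 0.979 0.122
  outer loop
   vertex 2.3 4.5 4.1
   vertex 2.9 4.9 1.7
   vertex 0.5 4.2 4.1
  endloop
 endfacet
 facet normal -0.036 0.216 0.976
  outer loop
   vertex 2.3 4.5 4.1
   vertex 0.5 4.2 4.1
   vertex 4.8 1.3 4.9
  endloop
 endfacet
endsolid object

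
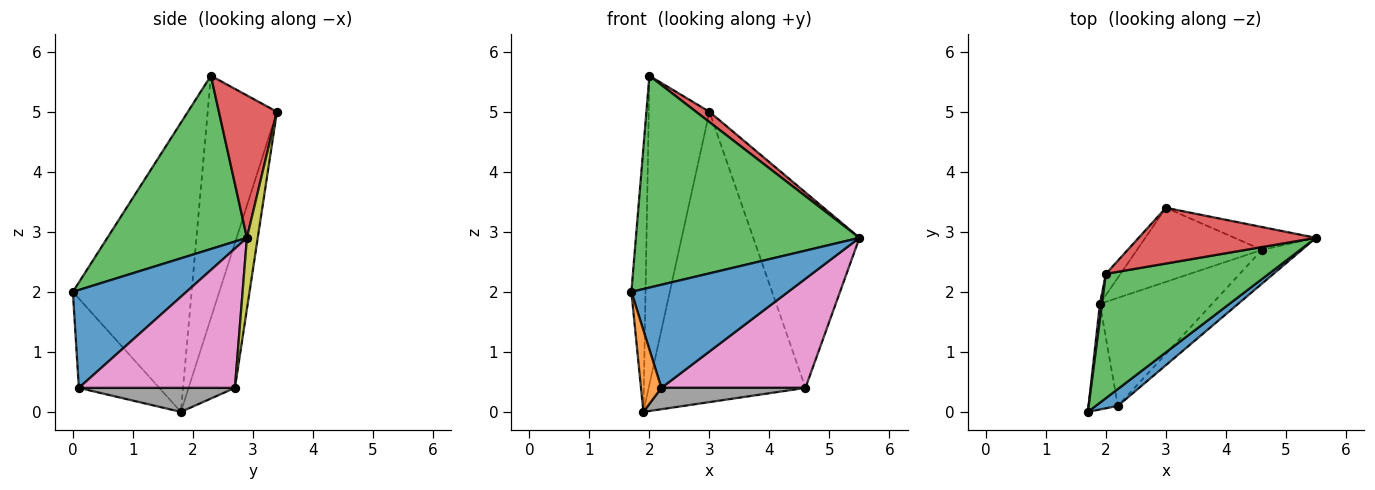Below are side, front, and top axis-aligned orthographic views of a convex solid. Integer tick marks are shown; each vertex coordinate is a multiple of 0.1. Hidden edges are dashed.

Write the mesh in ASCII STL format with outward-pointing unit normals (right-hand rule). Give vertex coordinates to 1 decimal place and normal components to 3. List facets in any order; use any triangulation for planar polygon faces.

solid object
 facet normal 0.582 -0.803 0.132
  outer loop
   vertex 2.2 0.1 0.4
   vertex 5.5 2.9 2.9
   vertex 1.7 0.0 2.0
  endloop
 endfacet
 facet normal -0.924 -0.234 -0.303
  outer loop
   vertex 2.2 0.1 0.4
   vertex 1.7 0.0 2.0
   vertex 1.9 1.8 0.0
  endloop
 endfacet
 facet normal 0.474 -0.759 0.446
  outer loop
   vertex 2.0 2.3 5.6
   vertex 1.7 0.0 2.0
   vertex 5.5 2.9 2.9
  endloop
 endfacet
 facet normal 0.620 -0.142 0.772
  outer loop
   vertex 2.0 2.3 5.6
   vertex 5.5 2.9 2.9
   vertex 3.0 3.4 5.0
  endloop
 endfacet
 facet normal -0.993 0.118 0.007
  outer loop
   vertex 2.0 2.3 5.6
   vertex 1.9 1.8 0.0
   vertex 1.7 0.0 2.0
  endloop
 endfacet
 facet normal -0.751 0.658 -0.045
  outer loop
   vertex 2.0 2.3 5.6
   vertex 3.0 3.4 5.0
   vertex 1.9 1.8 0.0
  endloop
 endfacet
 facet normal 0.719 -0.664 -0.206
  outer loop
   vertex 4.6 2.7 0.4
   vertex 5.5 2.9 2.9
   vertex 2.2 0.1 0.4
  endloop
 endfacet
 facet normal 0.205 -0.190 -0.960
  outer loop
   vertex 4.6 2.7 0.4
   vertex 2.2 0.1 0.4
   vertex 1.9 1.8 0.0
  endloop
 endfacet
 facet normal 0.101 0.988 -0.115
  outer loop
   vertex 4.6 2.7 0.4
   vertex 3.0 3.4 5.0
   vertex 5.5 2.9 2.9
  endloop
 endfacet
 facet normal -0.275 0.932 -0.238
  outer loop
   vertex 4.6 2.7 0.4
   vertex 1.9 1.8 0.0
   vertex 3.0 3.4 5.0
  endloop
 endfacet
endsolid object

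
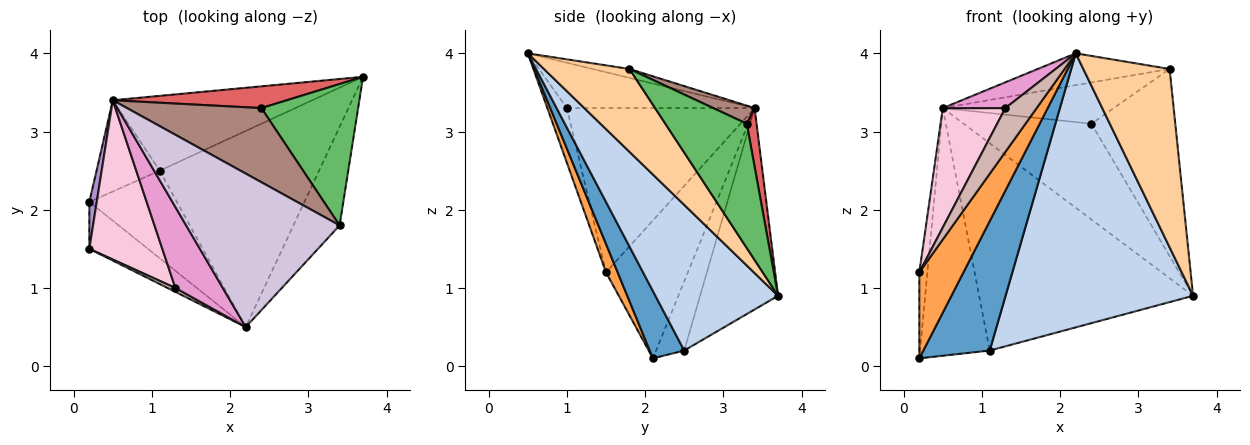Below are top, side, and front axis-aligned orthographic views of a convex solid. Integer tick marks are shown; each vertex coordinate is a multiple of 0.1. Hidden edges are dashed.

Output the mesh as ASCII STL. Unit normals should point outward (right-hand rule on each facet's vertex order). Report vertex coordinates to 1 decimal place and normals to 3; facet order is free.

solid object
 facet normal 0.395 -0.761 -0.515
  outer loop
   vertex 1.1 2.5 0.2
   vertex 2.2 0.5 4.0
   vertex 0.2 2.1 0.1
  endloop
 endfacet
 facet normal 0.470 -0.718 -0.514
  outer loop
   vertex 1.1 2.5 0.2
   vertex 3.7 3.7 0.9
   vertex 2.2 0.5 4.0
  endloop
 endfacet
 facet normal 0.225 -0.855 -0.467
  outer loop
   vertex 0.2 1.5 1.2
   vertex 0.2 2.1 0.1
   vertex 2.2 0.5 4.0
  endloop
 endfacet
 facet normal 0.655 -0.661 -0.365
  outer loop
   vertex 3.4 1.8 3.8
   vertex 2.2 0.5 4.0
   vertex 3.7 3.7 0.9
  endloop
 endfacet
 facet normal 0.612 0.631 0.477
  outer loop
   vertex 3.4 1.8 3.8
   vertex 3.7 3.7 0.9
   vertex 2.4 3.3 3.1
  endloop
 endfacet
 facet normal -0.324 0.890 -0.321
  outer loop
   vertex 0.5 3.4 3.3
   vertex 3.7 3.7 0.9
   vertex 1.1 2.5 0.2
  endloop
 endfacet
 facet normal 0.074 0.972 0.221
  outer loop
   vertex 0.5 3.4 3.3
   vertex 2.4 3.3 3.1
   vertex 3.7 3.7 0.9
  endloop
 endfacet
 facet normal -0.354 0.878 -0.323
  outer loop
   vertex 0.5 3.4 3.3
   vertex 1.1 2.5 0.2
   vertex 0.2 2.1 0.1
  endloop
 endfacet
 facet normal -0.994 0.098 0.053
  outer loop
   vertex 0.5 3.4 3.3
   vertex 0.2 2.1 0.1
   vertex 0.2 1.5 1.2
  endloop
 endfacet
 facet normal -0.057 0.203 0.978
  outer loop
   vertex 0.5 3.4 3.3
   vertex 2.2 0.5 4.0
   vertex 3.4 1.8 3.8
  endloop
 endfacet
 facet normal 0.117 0.483 0.868
  outer loop
   vertex 0.5 3.4 3.3
   vertex 3.4 1.8 3.8
   vertex 2.4 3.3 3.1
  endloop
 endfacet
 facet normal -0.528 -0.846 0.075
  outer loop
   vertex 1.3 1.0 3.3
   vertex 0.2 1.5 1.2
   vertex 2.2 0.5 4.0
  endloop
 endfacet
 facet normal -0.673 -0.224 0.705
  outer loop
   vertex 1.3 1.0 3.3
   vertex 2.2 0.5 4.0
   vertex 0.5 3.4 3.3
  endloop
 endfacet
 facet normal -0.874 -0.291 0.389
  outer loop
   vertex 1.3 1.0 3.3
   vertex 0.5 3.4 3.3
   vertex 0.2 1.5 1.2
  endloop
 endfacet
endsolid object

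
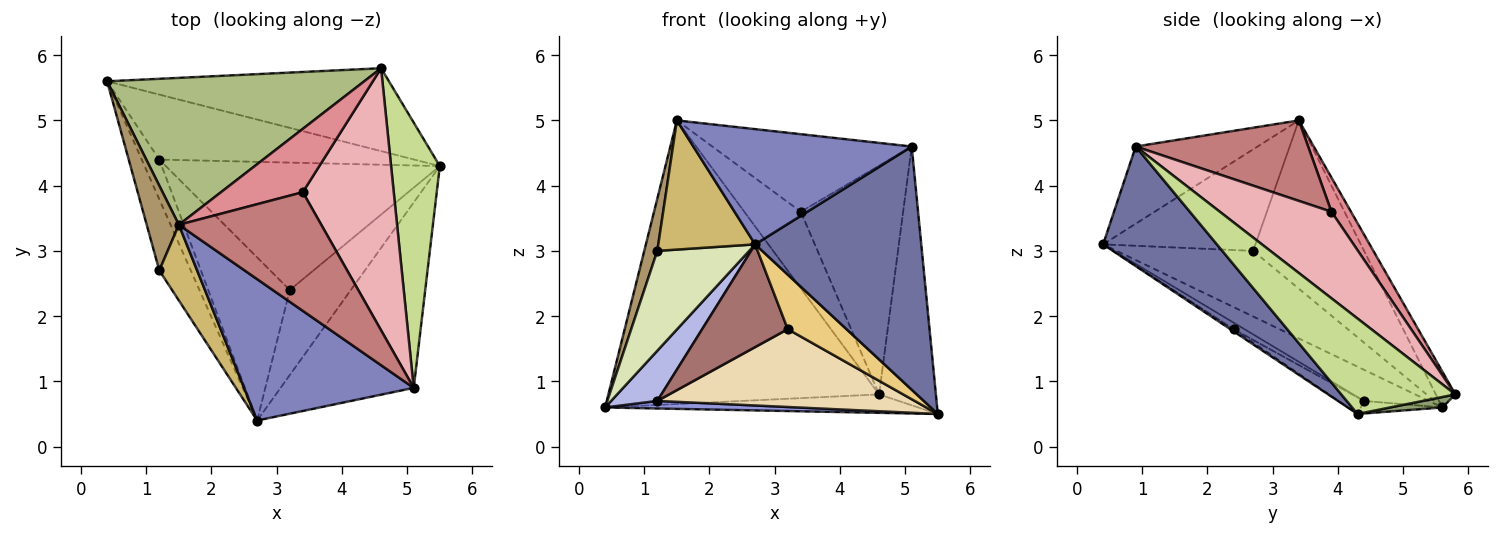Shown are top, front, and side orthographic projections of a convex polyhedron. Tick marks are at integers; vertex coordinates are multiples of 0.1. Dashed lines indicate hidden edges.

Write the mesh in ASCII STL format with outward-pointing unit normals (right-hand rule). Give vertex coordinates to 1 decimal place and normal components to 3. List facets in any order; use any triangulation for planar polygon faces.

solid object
 facet normal 0.478 -0.698 -0.532
  outer loop
   vertex 5.1 0.9 4.6
   vertex 2.7 0.4 3.1
   vertex 5.5 4.3 0.5
  endloop
 endfacet
 facet normal -0.333 -0.596 0.731
  outer loop
   vertex 5.1 0.9 4.6
   vertex 1.5 3.4 5.0
   vertex 2.7 0.4 3.1
  endloop
 endfacet
 facet normal -0.049 -0.115 -0.992
  outer loop
   vertex 1.2 4.4 0.7
   vertex 0.4 5.6 0.6
   vertex 5.5 4.3 0.5
  endloop
 endfacet
 facet normal -0.740 -0.528 -0.418
  outer loop
   vertex 1.2 4.4 0.7
   vertex 2.7 0.4 3.1
   vertex 0.4 5.6 0.6
  endloop
 endfacet
 facet normal 0.036 0.217 -0.976
  outer loop
   vertex 4.6 5.8 0.8
   vertex 5.5 4.3 0.5
   vertex 0.4 5.6 0.6
  endloop
 endfacet
 facet normal -0.064 0.886 0.459
  outer loop
   vertex 4.6 5.8 0.8
   vertex 0.4 5.6 0.6
   vertex 1.5 3.4 5.0
  endloop
 endfacet
 facet normal 0.814 0.405 0.416
  outer loop
   vertex 4.6 5.8 0.8
   vertex 5.1 0.9 4.6
   vertex 5.5 4.3 0.5
  endloop
 endfacet
 facet normal -0.771 -0.519 -0.370
  outer loop
   vertex 1.2 2.7 3.0
   vertex 0.4 5.6 0.6
   vertex 2.7 0.4 3.1
  endloop
 endfacet
 facet normal -0.976 -0.115 0.187
  outer loop
   vertex 1.2 2.7 3.0
   vertex 1.5 3.4 5.0
   vertex 0.4 5.6 0.6
  endloop
 endfacet
 facet normal -0.805 -0.512 0.300
  outer loop
   vertex 1.2 2.7 3.0
   vertex 2.7 0.4 3.1
   vertex 1.5 3.4 5.0
  endloop
 endfacet
 facet normal -0.030 -0.539 -0.841
  outer loop
   vertex 3.2 2.4 1.8
   vertex 5.5 4.3 0.5
   vertex 2.7 0.4 3.1
  endloop
 endfacet
 facet normal -0.052 -0.521 -0.852
  outer loop
   vertex 3.2 2.4 1.8
   vertex 1.2 4.4 0.7
   vertex 5.5 4.3 0.5
  endloop
 endfacet
 facet normal -0.068 -0.532 -0.844
  outer loop
   vertex 3.2 2.4 1.8
   vertex 2.7 0.4 3.1
   vertex 1.2 4.4 0.7
  endloop
 endfacet
 facet normal 0.427 0.495 0.757
  outer loop
   vertex 3.4 3.9 3.6
   vertex 1.5 3.4 5.0
   vertex 5.1 0.9 4.6
  endloop
 endfacet
 facet normal 0.258 0.745 0.616
  outer loop
   vertex 3.4 3.9 3.6
   vertex 4.6 5.8 0.8
   vertex 1.5 3.4 5.0
  endloop
 endfacet
 facet normal 0.583 0.534 0.612
  outer loop
   vertex 3.4 3.9 3.6
   vertex 5.1 0.9 4.6
   vertex 4.6 5.8 0.8
  endloop
 endfacet
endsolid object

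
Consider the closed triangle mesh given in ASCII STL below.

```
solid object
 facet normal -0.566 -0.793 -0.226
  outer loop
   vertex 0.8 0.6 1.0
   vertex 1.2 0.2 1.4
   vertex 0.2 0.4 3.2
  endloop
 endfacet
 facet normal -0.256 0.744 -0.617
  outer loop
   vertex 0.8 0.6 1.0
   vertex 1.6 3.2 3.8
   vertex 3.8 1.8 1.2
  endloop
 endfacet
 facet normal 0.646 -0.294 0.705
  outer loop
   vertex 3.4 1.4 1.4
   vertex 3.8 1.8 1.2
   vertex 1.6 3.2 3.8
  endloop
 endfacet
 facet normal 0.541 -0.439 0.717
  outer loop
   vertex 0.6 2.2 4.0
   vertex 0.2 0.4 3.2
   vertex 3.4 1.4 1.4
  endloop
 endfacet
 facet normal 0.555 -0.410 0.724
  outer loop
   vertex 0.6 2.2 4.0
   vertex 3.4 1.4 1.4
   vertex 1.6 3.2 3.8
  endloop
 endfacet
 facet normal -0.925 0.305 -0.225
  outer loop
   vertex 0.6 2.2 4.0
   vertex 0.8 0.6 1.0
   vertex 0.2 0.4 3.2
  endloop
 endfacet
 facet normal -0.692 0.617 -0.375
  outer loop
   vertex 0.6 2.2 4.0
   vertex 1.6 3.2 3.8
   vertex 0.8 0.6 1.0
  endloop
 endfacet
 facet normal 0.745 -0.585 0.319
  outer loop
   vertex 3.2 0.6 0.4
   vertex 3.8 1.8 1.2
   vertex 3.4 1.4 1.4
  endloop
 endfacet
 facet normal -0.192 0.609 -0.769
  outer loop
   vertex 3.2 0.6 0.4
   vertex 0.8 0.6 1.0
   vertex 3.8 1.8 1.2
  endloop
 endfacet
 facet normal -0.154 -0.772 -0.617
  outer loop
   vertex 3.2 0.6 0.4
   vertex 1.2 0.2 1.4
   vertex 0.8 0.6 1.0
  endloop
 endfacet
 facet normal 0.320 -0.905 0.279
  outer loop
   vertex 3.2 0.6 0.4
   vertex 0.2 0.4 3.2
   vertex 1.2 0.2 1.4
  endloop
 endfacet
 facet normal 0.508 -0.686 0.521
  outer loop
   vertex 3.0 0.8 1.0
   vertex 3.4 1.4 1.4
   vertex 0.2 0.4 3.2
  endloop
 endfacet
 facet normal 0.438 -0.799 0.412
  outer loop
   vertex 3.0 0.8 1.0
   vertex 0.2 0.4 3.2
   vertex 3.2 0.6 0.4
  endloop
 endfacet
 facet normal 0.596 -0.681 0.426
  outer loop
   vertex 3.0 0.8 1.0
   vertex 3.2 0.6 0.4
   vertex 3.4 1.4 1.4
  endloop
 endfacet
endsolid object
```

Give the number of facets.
14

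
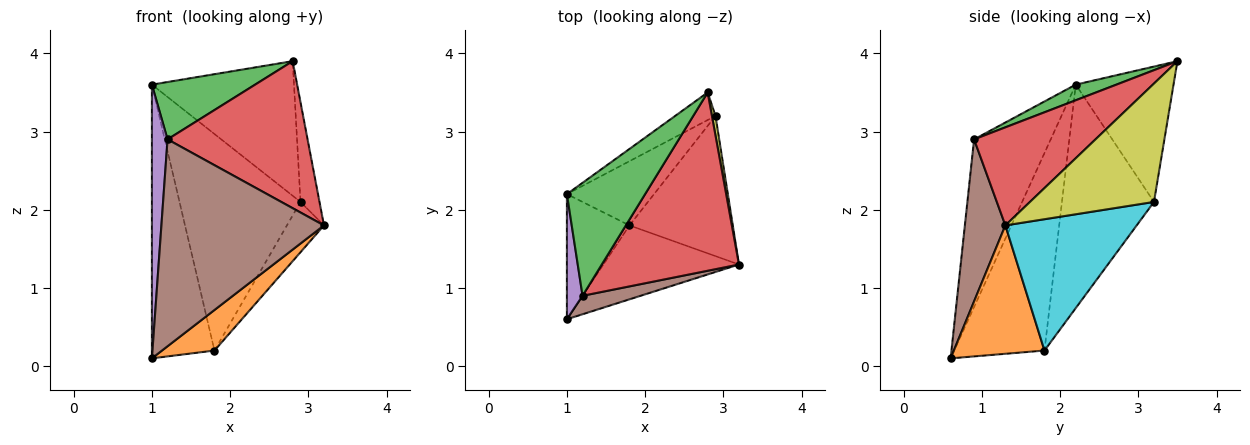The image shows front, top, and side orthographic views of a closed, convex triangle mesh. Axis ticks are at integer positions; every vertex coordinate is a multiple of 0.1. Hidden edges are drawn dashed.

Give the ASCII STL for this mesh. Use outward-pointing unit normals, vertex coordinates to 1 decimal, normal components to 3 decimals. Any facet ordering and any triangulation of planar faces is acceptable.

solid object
 facet normal -0.795 0.551 -0.252
  outer loop
   vertex 1.8 1.8 0.2
   vertex 1.0 0.6 0.1
   vertex 1.0 2.2 3.6
  endloop
 endfacet
 facet normal 0.639 -0.370 -0.675
  outer loop
   vertex 1.8 1.8 0.2
   vertex 3.2 1.3 1.8
   vertex 1.0 0.6 0.1
  endloop
 endfacet
 facet normal 0.176 -0.446 0.878
  outer loop
   vertex 1.2 0.9 2.9
   vertex 2.8 3.5 3.9
   vertex 1.0 2.2 3.6
  endloop
 endfacet
 facet normal 0.483 -0.557 0.676
  outer loop
   vertex 1.2 0.9 2.9
   vertex 3.2 1.3 1.8
   vertex 2.8 3.5 3.9
  endloop
 endfacet
 facet normal -0.976 -0.199 0.091
  outer loop
   vertex 1.2 0.9 2.9
   vertex 1.0 2.2 3.6
   vertex 1.0 0.6 0.1
  endloop
 endfacet
 facet normal 0.241 -0.967 0.086
  outer loop
   vertex 1.2 0.9 2.9
   vertex 1.0 0.6 0.1
   vertex 3.2 1.3 1.8
  endloop
 endfacet
 facet normal -0.559 0.812 -0.166
  outer loop
   vertex 2.9 3.2 2.1
   vertex 1.0 2.2 3.6
   vertex 2.8 3.5 3.9
  endloop
 endfacet
 facet normal -0.589 0.775 -0.230
  outer loop
   vertex 2.9 3.2 2.1
   vertex 1.8 1.8 0.2
   vertex 1.0 2.2 3.6
  endloop
 endfacet
 facet normal 0.988 0.151 0.030
  outer loop
   vertex 2.9 3.2 2.1
   vertex 2.8 3.5 3.9
   vertex 3.2 1.3 1.8
  endloop
 endfacet
 facet normal 0.767 0.216 -0.604
  outer loop
   vertex 2.9 3.2 2.1
   vertex 3.2 1.3 1.8
   vertex 1.8 1.8 0.2
  endloop
 endfacet
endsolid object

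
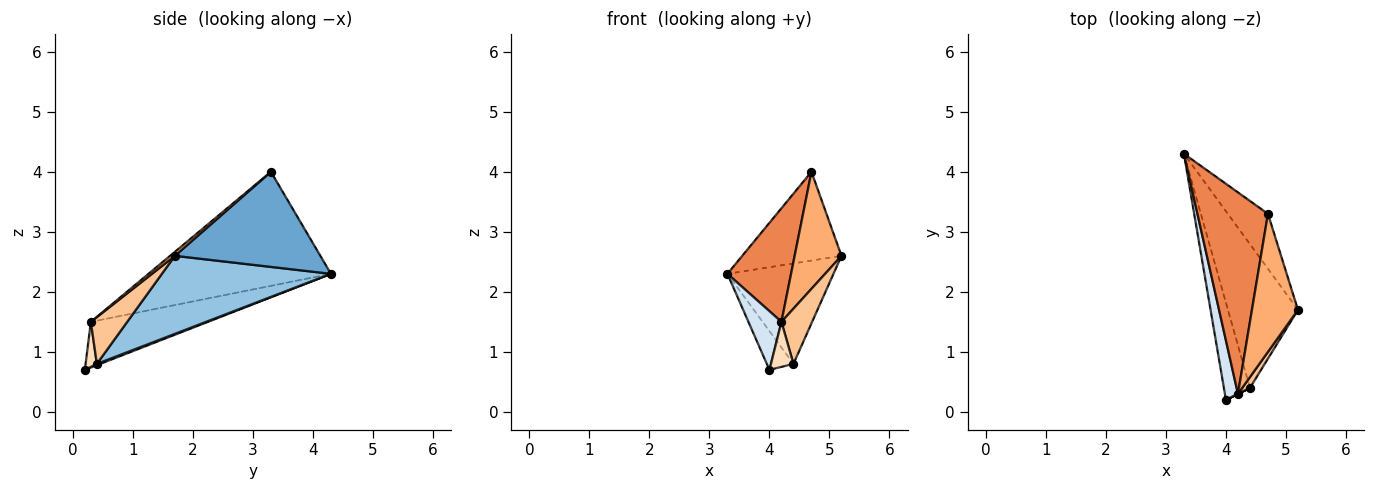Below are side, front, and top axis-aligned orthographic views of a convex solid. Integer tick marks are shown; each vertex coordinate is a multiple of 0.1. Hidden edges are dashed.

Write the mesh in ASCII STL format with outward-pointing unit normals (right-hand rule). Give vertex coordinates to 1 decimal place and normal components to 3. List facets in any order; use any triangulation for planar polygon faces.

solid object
 facet normal 0.780 0.532 -0.329
  outer loop
   vertex 4.7 3.3 4.0
   vertex 5.2 1.7 2.6
   vertex 3.3 4.3 2.3
  endloop
 endfacet
 facet normal 0.674 0.423 -0.605
  outer loop
   vertex 4.4 0.4 0.8
   vertex 3.3 4.3 2.3
   vertex 5.2 1.7 2.6
  endloop
 endfacet
 facet normal 0.047 0.370 -0.928
  outer loop
   vertex 4.4 0.4 0.8
   vertex 4.0 0.2 0.7
   vertex 3.3 4.3 2.3
  endloop
 endfacet
 facet normal -0.928 -0.262 0.265
  outer loop
   vertex 4.2 0.3 1.5
   vertex 3.3 4.3 2.3
   vertex 4.0 0.2 0.7
  endloop
 endfacet
 facet normal -0.815 -0.284 0.504
  outer loop
   vertex 4.2 0.3 1.5
   vertex 4.7 3.3 4.0
   vertex 3.3 4.3 2.3
  endloop
 endfacet
 facet normal 0.066 -0.645 0.761
  outer loop
   vertex 4.2 0.3 1.5
   vertex 5.2 1.7 2.6
   vertex 4.7 3.3 4.0
  endloop
 endfacet
 facet normal 0.758 -0.640 0.125
  outer loop
   vertex 4.2 0.3 1.5
   vertex 4.4 0.4 0.8
   vertex 5.2 1.7 2.6
  endloop
 endfacet
 facet normal 0.447 -0.894 0.000
  outer loop
   vertex 4.2 0.3 1.5
   vertex 4.0 0.2 0.7
   vertex 4.4 0.4 0.8
  endloop
 endfacet
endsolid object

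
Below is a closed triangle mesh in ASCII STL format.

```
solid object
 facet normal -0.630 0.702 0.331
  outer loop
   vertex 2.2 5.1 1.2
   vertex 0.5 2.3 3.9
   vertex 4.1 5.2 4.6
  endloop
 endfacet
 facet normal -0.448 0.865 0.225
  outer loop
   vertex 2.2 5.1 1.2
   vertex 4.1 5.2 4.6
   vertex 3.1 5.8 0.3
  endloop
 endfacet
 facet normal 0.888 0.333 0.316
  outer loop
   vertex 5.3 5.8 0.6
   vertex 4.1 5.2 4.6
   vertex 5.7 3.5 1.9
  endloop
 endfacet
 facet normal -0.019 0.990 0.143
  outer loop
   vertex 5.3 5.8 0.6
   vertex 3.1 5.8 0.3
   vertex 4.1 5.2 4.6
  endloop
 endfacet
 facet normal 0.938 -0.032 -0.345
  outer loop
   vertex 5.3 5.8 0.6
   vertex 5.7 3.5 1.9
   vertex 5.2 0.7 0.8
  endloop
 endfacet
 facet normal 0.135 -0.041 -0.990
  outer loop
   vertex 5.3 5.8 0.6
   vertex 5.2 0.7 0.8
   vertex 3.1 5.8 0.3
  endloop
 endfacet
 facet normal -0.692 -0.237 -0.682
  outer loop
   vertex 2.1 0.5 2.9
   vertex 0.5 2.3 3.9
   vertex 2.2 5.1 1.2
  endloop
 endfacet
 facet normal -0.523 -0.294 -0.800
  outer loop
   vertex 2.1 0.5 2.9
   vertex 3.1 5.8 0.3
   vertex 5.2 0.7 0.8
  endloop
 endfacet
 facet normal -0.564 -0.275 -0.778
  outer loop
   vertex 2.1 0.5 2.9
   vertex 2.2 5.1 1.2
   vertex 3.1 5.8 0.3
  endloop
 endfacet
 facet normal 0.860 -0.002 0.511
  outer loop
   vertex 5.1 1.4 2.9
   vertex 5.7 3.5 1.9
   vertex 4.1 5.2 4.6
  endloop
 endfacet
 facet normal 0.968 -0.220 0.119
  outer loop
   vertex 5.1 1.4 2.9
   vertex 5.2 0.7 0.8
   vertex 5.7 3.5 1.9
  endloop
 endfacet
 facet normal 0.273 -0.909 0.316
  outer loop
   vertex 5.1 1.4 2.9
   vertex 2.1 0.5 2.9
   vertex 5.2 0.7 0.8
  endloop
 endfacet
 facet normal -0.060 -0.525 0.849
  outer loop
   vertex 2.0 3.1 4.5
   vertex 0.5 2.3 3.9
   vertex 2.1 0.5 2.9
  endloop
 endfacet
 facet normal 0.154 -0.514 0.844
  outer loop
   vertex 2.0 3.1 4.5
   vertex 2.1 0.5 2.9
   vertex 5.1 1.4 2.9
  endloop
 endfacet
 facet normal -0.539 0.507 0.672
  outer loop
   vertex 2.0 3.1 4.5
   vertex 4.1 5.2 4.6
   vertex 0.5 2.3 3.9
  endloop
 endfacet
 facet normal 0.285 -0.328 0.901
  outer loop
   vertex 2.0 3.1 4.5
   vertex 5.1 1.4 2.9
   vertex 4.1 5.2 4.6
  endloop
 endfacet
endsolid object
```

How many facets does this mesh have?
16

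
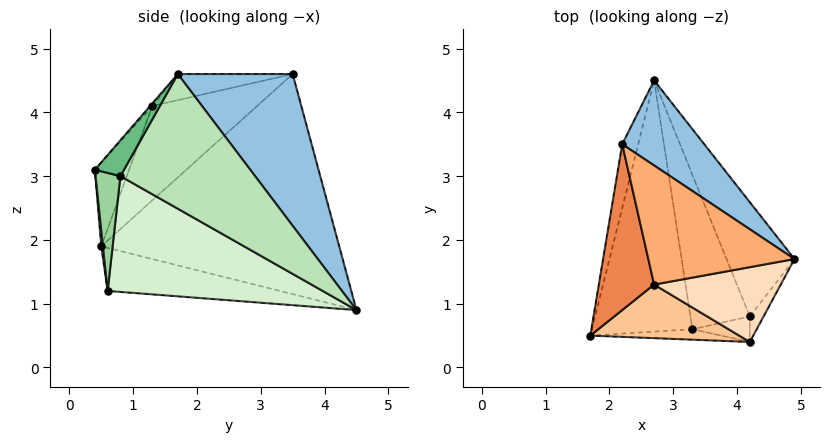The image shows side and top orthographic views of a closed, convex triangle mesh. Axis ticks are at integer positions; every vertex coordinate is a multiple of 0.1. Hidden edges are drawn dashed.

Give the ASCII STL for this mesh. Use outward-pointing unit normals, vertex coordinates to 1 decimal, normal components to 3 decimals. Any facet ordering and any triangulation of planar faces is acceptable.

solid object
 facet normal -0.972 0.225 -0.070
  outer loop
   vertex 2.2 3.5 4.6
   vertex 2.7 4.5 0.9
   vertex 1.7 0.5 1.9
  endloop
 endfacet
 facet normal 0.531 0.797 0.287
  outer loop
   vertex 2.2 3.5 4.6
   vertex 4.9 1.7 4.6
   vertex 2.7 4.5 0.9
  endloop
 endfacet
 facet normal -0.391 -0.130 -0.911
  outer loop
   vertex 3.3 0.6 1.2
   vertex 1.7 0.5 1.9
   vertex 2.7 4.5 0.9
  endloop
 endfacet
 facet normal 0.014 -0.994 -0.111
  outer loop
   vertex 3.3 0.6 1.2
   vertex 4.2 0.4 3.1
   vertex 1.7 0.5 1.9
  endloop
 endfacet
 facet normal -0.824 -0.297 0.483
  outer loop
   vertex 2.7 1.3 4.1
   vertex 2.2 3.5 4.6
   vertex 1.7 0.5 1.9
  endloop
 endfacet
 facet normal -0.170 -0.255 0.952
  outer loop
   vertex 2.7 1.3 4.1
   vertex 4.9 1.7 4.6
   vertex 2.2 3.5 4.6
  endloop
 endfacet
 facet normal -0.239 -0.872 0.426
  outer loop
   vertex 2.7 1.3 4.1
   vertex 1.7 0.5 1.9
   vertex 4.2 0.4 3.1
  endloop
 endfacet
 facet normal -0.013 -0.753 0.658
  outer loop
   vertex 2.7 1.3 4.1
   vertex 4.2 0.4 3.1
   vertex 4.9 1.7 4.6
  endloop
 endfacet
 facet normal 0.930 -0.089 -0.357
  outer loop
   vertex 4.2 0.8 3.0
   vertex 4.9 1.7 4.6
   vertex 4.2 0.4 3.1
  endloop
 endfacet
 facet normal 0.894 -0.109 -0.435
  outer loop
   vertex 4.2 0.8 3.0
   vertex 4.2 0.4 3.1
   vertex 3.3 0.6 1.2
  endloop
 endfacet
 facet normal 0.888 0.106 -0.448
  outer loop
   vertex 4.2 0.8 3.0
   vertex 2.7 4.5 0.9
   vertex 4.9 1.7 4.6
  endloop
 endfacet
 facet normal 0.885 0.101 -0.454
  outer loop
   vertex 4.2 0.8 3.0
   vertex 3.3 0.6 1.2
   vertex 2.7 4.5 0.9
  endloop
 endfacet
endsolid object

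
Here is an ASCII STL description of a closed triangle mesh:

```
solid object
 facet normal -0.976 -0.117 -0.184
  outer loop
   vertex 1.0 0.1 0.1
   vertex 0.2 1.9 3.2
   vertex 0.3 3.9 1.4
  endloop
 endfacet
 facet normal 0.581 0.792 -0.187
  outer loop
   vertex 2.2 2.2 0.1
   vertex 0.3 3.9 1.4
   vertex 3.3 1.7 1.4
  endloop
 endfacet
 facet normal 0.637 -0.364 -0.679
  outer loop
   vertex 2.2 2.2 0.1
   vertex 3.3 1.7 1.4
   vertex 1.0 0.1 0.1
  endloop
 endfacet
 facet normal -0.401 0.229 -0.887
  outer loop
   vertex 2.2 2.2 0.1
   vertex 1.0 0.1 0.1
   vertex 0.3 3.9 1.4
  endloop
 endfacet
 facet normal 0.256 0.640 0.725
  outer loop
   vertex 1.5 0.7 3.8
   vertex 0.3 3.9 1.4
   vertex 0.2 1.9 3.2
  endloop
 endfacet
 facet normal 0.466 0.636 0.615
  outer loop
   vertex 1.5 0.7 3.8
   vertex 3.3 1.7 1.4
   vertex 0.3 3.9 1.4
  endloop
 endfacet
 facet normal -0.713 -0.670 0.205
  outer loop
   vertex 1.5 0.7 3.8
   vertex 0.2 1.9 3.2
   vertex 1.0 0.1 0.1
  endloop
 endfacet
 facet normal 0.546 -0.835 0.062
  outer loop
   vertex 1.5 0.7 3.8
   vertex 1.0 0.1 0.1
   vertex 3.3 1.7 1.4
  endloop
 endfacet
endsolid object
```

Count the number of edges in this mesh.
12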